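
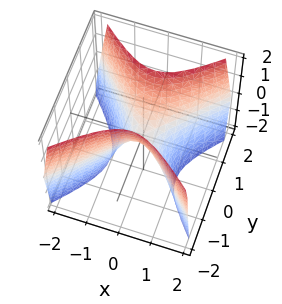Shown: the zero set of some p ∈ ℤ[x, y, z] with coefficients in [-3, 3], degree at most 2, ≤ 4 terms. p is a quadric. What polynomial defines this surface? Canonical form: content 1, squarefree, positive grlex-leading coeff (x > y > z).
2*x^2 - 2*y^2 + z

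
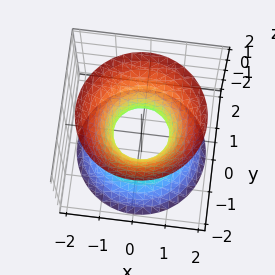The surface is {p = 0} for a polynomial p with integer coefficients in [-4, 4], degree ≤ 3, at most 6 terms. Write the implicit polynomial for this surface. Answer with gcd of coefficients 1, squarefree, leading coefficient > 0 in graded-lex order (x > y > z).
First, deg p = 2. The shape is more complex than any degree-1 surface.
Then, symmetries: every cross-section ⟂ z is a circle, so x, y appear only via x² + y².
Then, checking where it meets the axes: the surface avoids every integer z-axis point in the box; a circular section at z = 0 has radius between 0 and 1.
Finally, matching integer coefficients to the picture gives p.

3*x^2 + 3*y^2 - 2*z^2 - 2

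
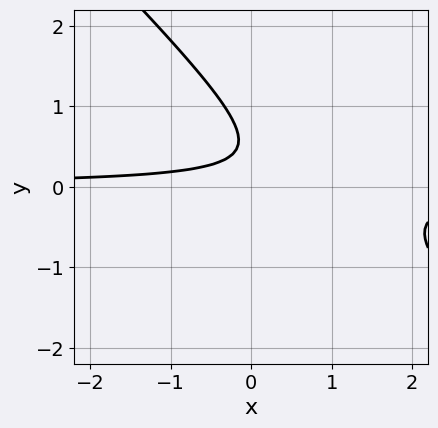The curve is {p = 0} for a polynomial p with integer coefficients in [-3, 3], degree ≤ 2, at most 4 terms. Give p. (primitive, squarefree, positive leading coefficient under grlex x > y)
3*x*y + 3*y^2 - 3*y + 1

(a) The degree is 2 — no degree-1 curve has this shape.
(b) Checking where it meets the axes: it misses every integer gridline on the y-axis; no x-intercept at any integer in the box.
(c) The integer polynomial consistent with all of this is the stated p.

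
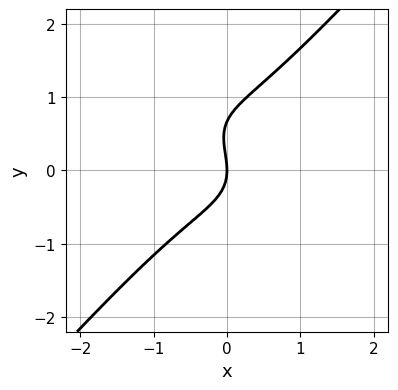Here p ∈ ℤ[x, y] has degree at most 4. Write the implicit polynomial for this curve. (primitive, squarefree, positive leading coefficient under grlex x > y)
2*x^3 + 2*x^2*y - 3*y^3 + 2*y^2 + 3*x

1. Degree: the shape is more complex than any degree-2 curve, so deg p = 3.
2. Checking where it meets the axes: one x-axis crossing is at x = 0; it meets the y-axis at y = 0 (among the integer gridlines).
3. Fitting integer coefficients to these (and the overall shape) gives p.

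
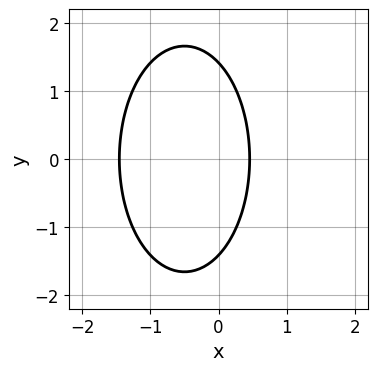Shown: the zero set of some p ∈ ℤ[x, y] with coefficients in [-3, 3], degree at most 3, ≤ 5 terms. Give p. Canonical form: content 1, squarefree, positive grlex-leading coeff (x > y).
3*x^2 + y^2 + 3*x - 2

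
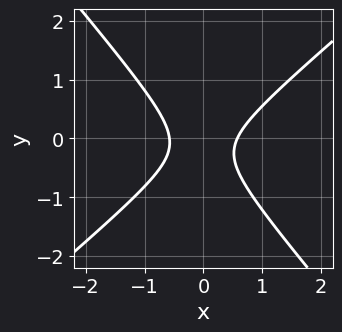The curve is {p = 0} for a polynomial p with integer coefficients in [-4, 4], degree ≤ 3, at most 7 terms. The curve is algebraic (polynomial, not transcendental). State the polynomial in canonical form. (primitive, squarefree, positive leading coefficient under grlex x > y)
1. deg p = 2. No degree-1 curve has this shape.
2. From the axis intercepts and sections: no y-intercept at any integer in the box.
3. Together with the visible shape, these determine p as stated.

3*x^2 - x*y - 3*y^2 - y - 1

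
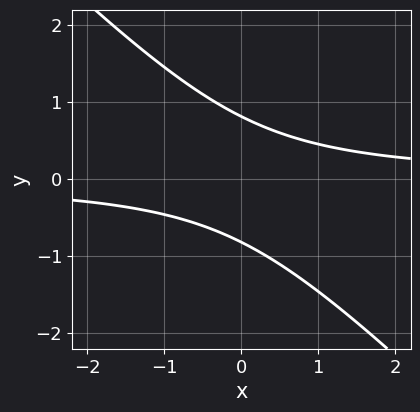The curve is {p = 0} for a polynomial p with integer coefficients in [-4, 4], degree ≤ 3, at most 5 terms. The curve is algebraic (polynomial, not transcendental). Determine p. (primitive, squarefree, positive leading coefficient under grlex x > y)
deg p = 2.
Against the integer gridlines: no x-intercept at any integer in the box.
Solving for integer coefficients yields p as stated.

3*x*y + 3*y^2 - 2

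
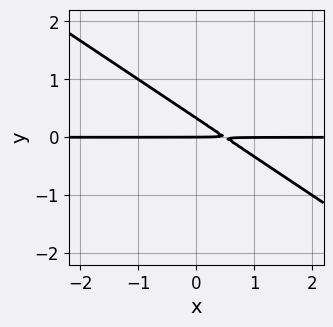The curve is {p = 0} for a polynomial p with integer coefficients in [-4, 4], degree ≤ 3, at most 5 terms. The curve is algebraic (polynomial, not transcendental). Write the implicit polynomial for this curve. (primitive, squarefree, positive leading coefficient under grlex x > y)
2*x*y + 3*y^2 - y

(a) Degree: the shape is more complex than any degree-1 curve, so deg p = 2.
(b) Checking where it meets the axes: every point of the x-axis in the box is on the curve; it meets the y-axis at y = 0 (among the integer gridlines).
(c) Matching integer coefficients to the picture gives p.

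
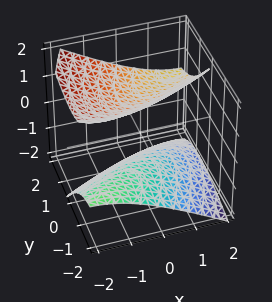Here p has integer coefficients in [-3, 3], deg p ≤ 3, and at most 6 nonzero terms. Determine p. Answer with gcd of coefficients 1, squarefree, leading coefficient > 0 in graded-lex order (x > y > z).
1. There are 2 components. Treating them together as one polynomial.
2. Degree: no degree-1 surface has this shape, so deg p = 2.
3. From the axis intercepts and sections: it misses every integer gridline on the x-axis; the surface avoids every integer y-axis point in the box; the z-axis gridline crossings are at z ∈ {-1, 1}.
4. The integer polynomial consistent with all of this is the stated p.

x^2 - 2*x*y + y^2 - 2*y*z - 2*z^2 + 2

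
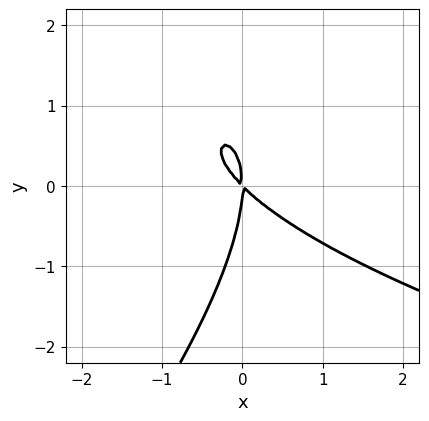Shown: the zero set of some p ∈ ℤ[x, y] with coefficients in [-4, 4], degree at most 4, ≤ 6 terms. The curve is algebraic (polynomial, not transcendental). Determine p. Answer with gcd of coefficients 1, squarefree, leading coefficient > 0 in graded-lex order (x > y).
x*y^2 - y^3 - 3*x^2 - 3*x*y

(a) The degree is 3 — a generic line meets the curve in up to 3 points.
(b) From the visible intercepts: it meets the y-axis at y = 0 (among the integer gridlines); one x-axis crossing is at x = 0.
(c) Solving for integer coefficients yields p as stated.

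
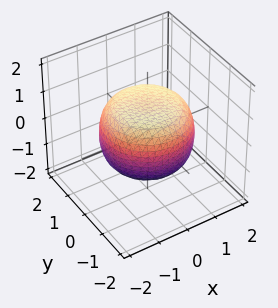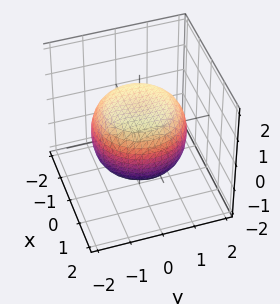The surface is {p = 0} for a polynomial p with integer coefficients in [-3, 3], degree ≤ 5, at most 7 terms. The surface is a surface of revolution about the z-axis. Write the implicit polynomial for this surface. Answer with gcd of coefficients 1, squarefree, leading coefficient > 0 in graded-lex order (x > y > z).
x^4 + 2*x^2*y^2 + y^4 - x^2 - y^2 + 2*z^2 - 2

1. Degree: no degree-3 surface has this shape, so deg p = 4.
2. Symmetries: rotational symmetry about the z-axis ⇒ p depends on x, y only through x² + y².
3. Reading off the gridlines: among the integer gridlines, it crosses the z-axis at z ∈ {-1, 1}; a circular section at z = 1 has radius exactly 1.
4. These observations pin down the coefficients.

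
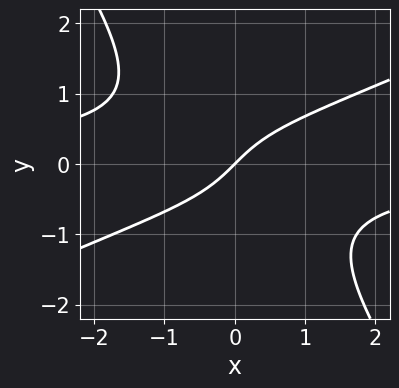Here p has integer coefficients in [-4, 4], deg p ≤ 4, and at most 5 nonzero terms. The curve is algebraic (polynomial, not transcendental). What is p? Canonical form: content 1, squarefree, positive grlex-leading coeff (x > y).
2*x^2*y - 3*x*y^2 - 3*y^3 + 3*x - 3*y

1. The degree is 3 — the shape is more complex than any degree-2 curve.
2. From the axis intercepts and sections: it meets the x-axis at x = 0 (among the integer gridlines); one y-axis crossing is at y = 0.
3. Assembling these constraints gives the stated polynomial.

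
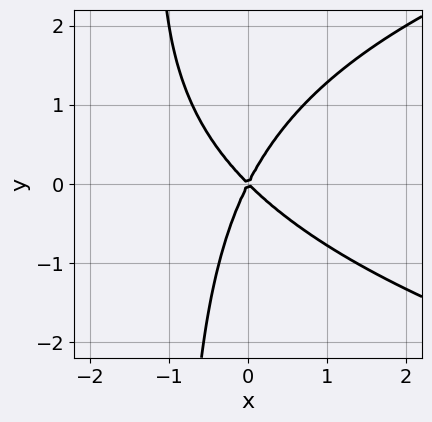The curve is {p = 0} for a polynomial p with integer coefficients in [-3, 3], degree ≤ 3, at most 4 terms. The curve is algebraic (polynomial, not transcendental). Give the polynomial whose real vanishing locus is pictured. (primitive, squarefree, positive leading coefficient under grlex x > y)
x*y^2 - 2*x^2 - x*y + y^2

The degree is 3 — no degree-2 curve has this shape.
From the axis intercepts and sections: one y-axis crossing is at y = 0; it meets the x-axis at x = 0 (among the integer gridlines).
These observations pin down the coefficients.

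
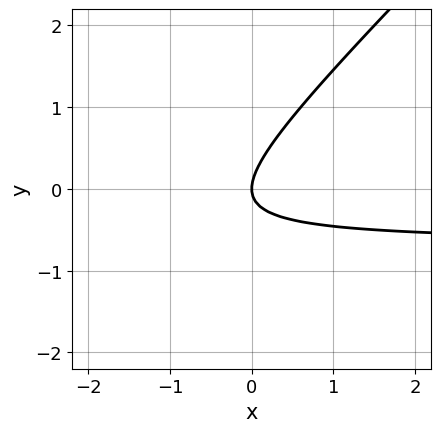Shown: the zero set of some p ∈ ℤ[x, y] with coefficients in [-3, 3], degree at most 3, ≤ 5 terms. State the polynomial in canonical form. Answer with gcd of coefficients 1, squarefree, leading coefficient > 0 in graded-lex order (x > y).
3*x*y - 3*y^2 + 2*x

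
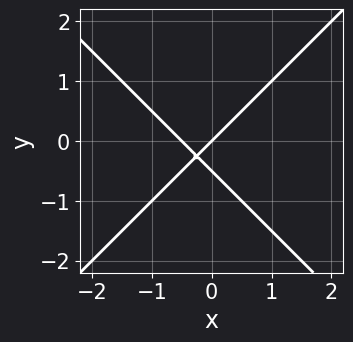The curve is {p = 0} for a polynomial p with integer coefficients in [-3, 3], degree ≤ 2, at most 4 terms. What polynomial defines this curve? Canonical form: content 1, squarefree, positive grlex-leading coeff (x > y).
1. The degree is 2 — the shape is more complex than any degree-1 curve.
2. Checking where it meets the axes: it meets the y-axis at y = 0 (among the integer gridlines); it crosses the x-axis at the gridline x = 0.
3. Matching integer coefficients to the picture gives p.

2*x^2 - 2*y^2 + x - y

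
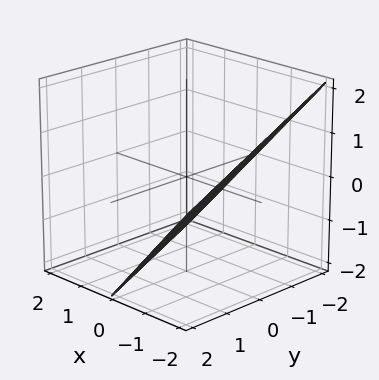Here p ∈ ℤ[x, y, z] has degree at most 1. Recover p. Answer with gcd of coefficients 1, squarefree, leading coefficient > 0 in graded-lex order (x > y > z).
(a) The degree is 1 — the surface is flat (a plane).
(b) Checking where it meets the axes: one z-axis crossing is at z = -1; one y-axis crossing is at y = -2; it meets the x-axis at x = -1 (among the integer gridlines).
(c) Assembling these constraints gives the stated polynomial.

2*x + y + 2*z + 2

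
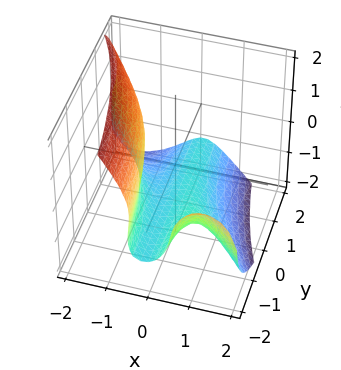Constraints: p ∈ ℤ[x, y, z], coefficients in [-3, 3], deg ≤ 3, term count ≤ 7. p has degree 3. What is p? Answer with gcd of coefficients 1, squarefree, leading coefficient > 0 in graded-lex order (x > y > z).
2*x^3 + 2*x^2*y + z^3 + x*z + 1

First, the degree is 3 — no degree-2 surface has this shape.
Next, against the integer gridlines: no y-intercept at any integer in the box; one z-axis crossing is at z = -1.
Finally, solving for integer coefficients yields p as stated.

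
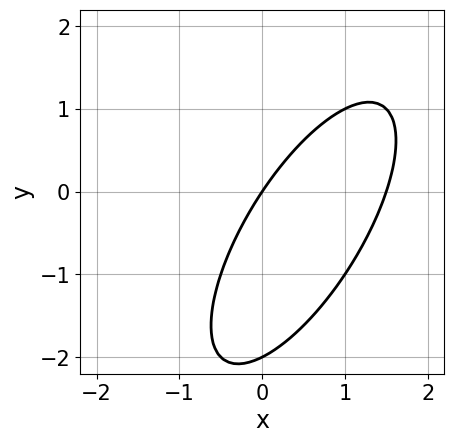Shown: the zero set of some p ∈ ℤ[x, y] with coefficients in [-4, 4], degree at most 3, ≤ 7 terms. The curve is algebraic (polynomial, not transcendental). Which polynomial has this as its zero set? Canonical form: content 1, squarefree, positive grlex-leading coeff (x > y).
(a) deg p = 2.
(b) Reading off the gridlines: one x-axis crossing is at x = 0; among the integer gridlines, it crosses the y-axis at y ∈ {-2, 0}.
(c) Fitting integer coefficients to these (and the overall shape) gives p.

2*x^2 - 2*x*y + y^2 - 3*x + 2*y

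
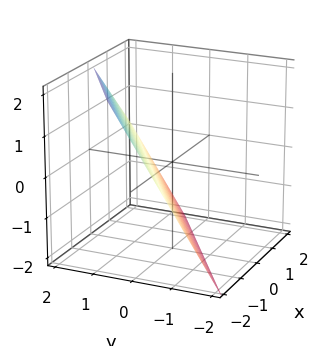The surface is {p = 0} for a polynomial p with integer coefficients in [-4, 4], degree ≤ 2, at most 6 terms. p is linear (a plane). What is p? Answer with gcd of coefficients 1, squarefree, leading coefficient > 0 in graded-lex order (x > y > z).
1. Degree: every cross-section is a straight line — this is a plane, so deg p = 1.
2. Against the integer gridlines: one z-axis crossing is at z = -1; it meets the x-axis at x = -1 (among the integer gridlines).
3. Solving for integer coefficients yields p as stated.

2*x - 3*y + 2*z + 2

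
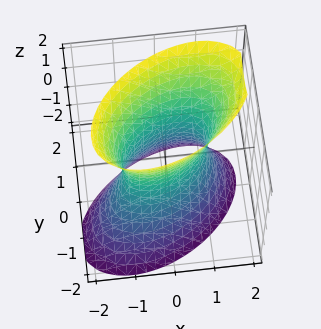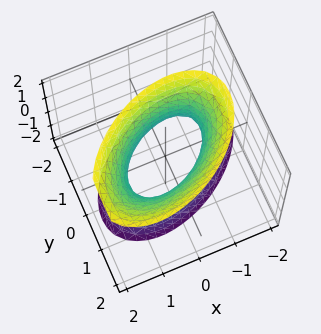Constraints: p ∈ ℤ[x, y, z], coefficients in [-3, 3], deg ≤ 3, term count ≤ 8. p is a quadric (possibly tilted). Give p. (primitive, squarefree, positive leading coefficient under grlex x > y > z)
2*x^2 - 2*x*y + 3*y^2 - y*z - z^2 - 2

The degree is 2 — a generic line meets the surface in up to 2 points.
Against the integer gridlines: the x-axis gridline crossings are at x ∈ {-1, 1}; it misses every integer gridline on the z-axis.
Putting this together gives p.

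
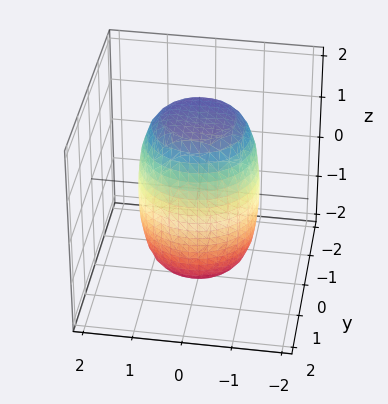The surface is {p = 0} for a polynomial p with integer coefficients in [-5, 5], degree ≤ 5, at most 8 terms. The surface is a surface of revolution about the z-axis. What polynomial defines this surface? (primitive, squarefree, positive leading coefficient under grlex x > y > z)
2*x^4 + 4*x^2*y^2 + 2*y^4 - x^2 - y^2 + z^2 - 3

1. The degree is 4 — no degree-3 surface has this shape.
2. Symmetries: every cross-section ⟂ z is a circle, so x, y appear only via x² + y².
3. Reading off the gridlines: a circular section at z = 1 has radius between 1 and 2.
4. These observations pin down the coefficients.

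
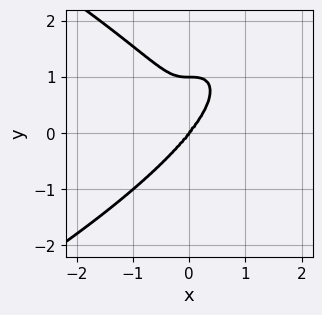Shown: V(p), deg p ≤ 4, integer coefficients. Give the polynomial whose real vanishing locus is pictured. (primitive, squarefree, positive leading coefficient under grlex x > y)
1. Degree: a generic line meets the curve in up to 4 points, so deg p = 4.
2. From the visible intercepts: the y-axis gridline crossings are at y ∈ {0, 1}; one x-axis crossing is at x = 0.
3. Matching integer coefficients to the picture gives p.

y^4 + 2*x^3 - y^3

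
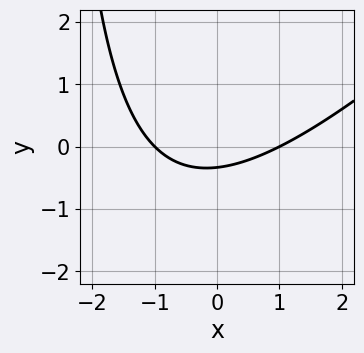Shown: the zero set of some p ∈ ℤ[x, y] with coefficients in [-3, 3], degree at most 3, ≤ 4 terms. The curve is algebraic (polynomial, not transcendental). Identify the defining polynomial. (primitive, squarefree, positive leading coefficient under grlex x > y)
(a) The degree is 2 — no degree-1 curve has this shape.
(b) Observable constraints: among the integer gridlines, it crosses the x-axis at x ∈ {-1, 1}.
(c) Putting this together gives p.

x^2 - x*y - 3*y - 1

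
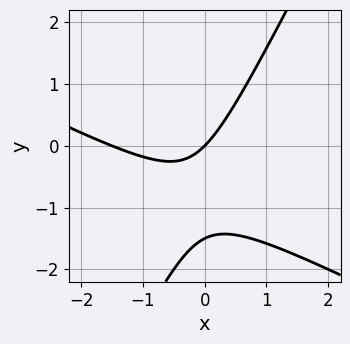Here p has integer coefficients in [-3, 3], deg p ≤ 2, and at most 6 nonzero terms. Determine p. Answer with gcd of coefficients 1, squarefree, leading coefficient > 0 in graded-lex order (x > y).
The degree is 2 — the shape is more complex than any degree-1 curve.
From the axis intercepts and sections: it crosses the x-axis at the gridline x = 0; one y-axis crossing is at y = 0.
The integer polynomial consistent with all of this is the stated p.

2*x^2 + 3*x*y - 2*y^2 + 3*x - 3*y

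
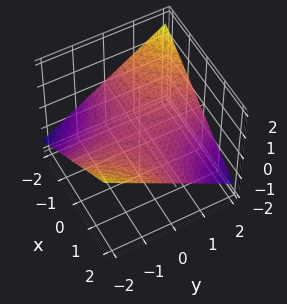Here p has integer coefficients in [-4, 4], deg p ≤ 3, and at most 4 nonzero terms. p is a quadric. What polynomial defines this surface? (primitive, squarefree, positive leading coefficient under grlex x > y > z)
Degree: a hyperbolic paraboloid; a quadric, so deg p = 2.
Against the integer gridlines: it meets the z-axis at z = 0 (among the integer gridlines); the visible y-axis segment lies entirely on the surface; every point of the x-axis in the box is on the surface.
Fitting integer coefficients to these (and the overall shape) gives p.

x*y + 3*z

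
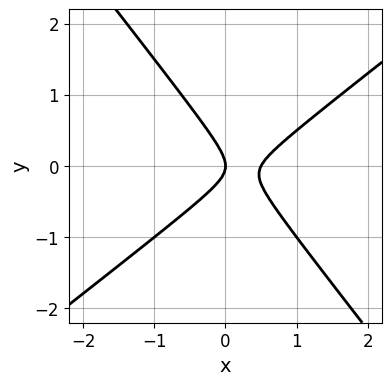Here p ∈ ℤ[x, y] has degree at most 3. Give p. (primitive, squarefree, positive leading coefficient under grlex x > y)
2*x^2 - x*y - 2*y^2 - x

First, deg p = 2.
Next, against the integer gridlines: one y-axis crossing is at y = 0; one x-axis crossing is at x = 0.
Finally, together with the visible shape, these determine p as stated.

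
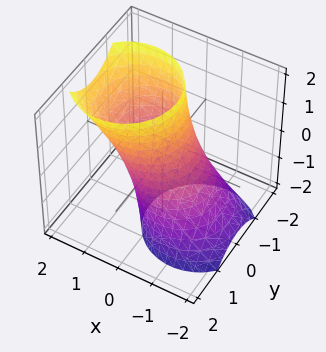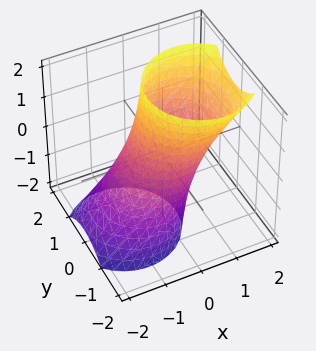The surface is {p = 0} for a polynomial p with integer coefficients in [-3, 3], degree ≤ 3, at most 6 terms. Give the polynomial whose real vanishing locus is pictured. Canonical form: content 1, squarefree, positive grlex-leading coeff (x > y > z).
x^2 - x*z + y^2 - 1

1. The degree is 2 — a generic line meets the surface in up to 2 points.
2. From the visible intercepts: the x-axis gridline crossings are at x ∈ {-1, 1}; among the integer gridlines, it crosses the y-axis at y ∈ {-1, 1}; the surface avoids every integer z-axis point in the box.
3. These observations pin down the coefficients.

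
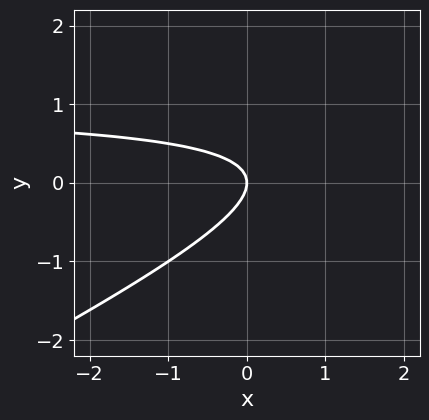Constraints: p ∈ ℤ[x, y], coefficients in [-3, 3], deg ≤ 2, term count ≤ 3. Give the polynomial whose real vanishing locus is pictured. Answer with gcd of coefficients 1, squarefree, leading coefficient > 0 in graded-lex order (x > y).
Degree: a generic line meets the curve in up to 2 points, so deg p = 2.
Observable constraints: one x-axis crossing is at x = 0; one y-axis crossing is at y = 0.
Together with the visible shape, these determine p as stated.

x*y - 2*y^2 - x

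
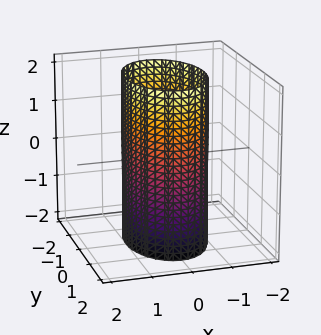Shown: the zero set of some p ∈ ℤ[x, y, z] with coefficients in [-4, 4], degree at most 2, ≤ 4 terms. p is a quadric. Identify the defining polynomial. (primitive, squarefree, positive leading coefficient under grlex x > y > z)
2*x^2 + y^2 - 2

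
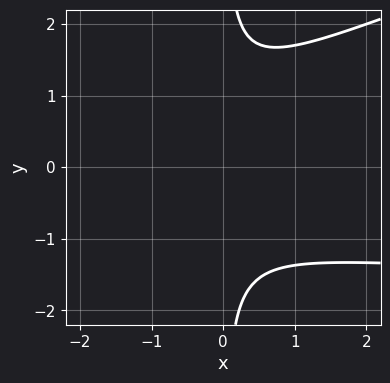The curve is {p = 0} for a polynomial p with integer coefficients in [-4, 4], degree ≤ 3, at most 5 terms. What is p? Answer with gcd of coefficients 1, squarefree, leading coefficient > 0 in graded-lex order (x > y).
1. The degree is 3 — the shape is more complex than any degree-2 curve.
2. Against the integer gridlines: no x-intercept at any integer in the box; no y-intercept at any integer in the box.
3. These observations pin down the coefficients.

x^2*y - 3*x*y^2 + 2*x^2 + 3*x + 2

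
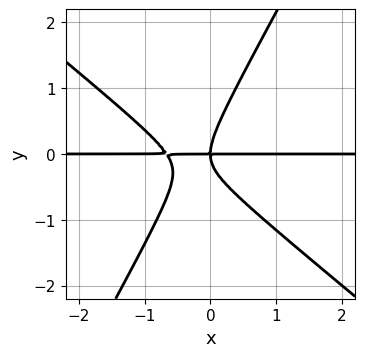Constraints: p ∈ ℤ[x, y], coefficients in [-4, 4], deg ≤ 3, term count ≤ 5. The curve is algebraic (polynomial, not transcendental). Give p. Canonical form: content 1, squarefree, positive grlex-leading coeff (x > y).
Degree: no degree-2 curve has this shape, so deg p = 3.
Checking where it meets the axes: it meets the y-axis at y = 0 (among the integer gridlines); the visible x-axis segment lies entirely on the curve.
These observations pin down the coefficients.

3*x^2*y + 2*x*y^2 - 2*y^3 + 2*x*y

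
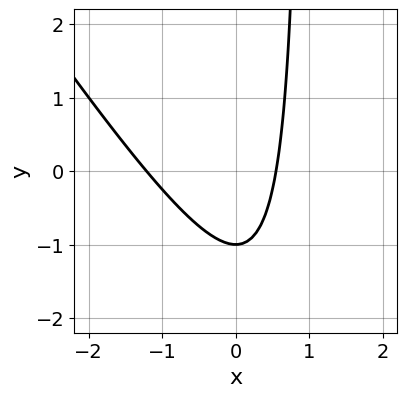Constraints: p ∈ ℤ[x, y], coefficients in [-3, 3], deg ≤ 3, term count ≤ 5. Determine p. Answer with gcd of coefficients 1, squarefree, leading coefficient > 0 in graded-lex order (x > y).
3*x^2 + 2*x*y + 2*x - 2*y - 2

1. Degree: the shape is more complex than any degree-1 curve, so deg p = 2.
2. Against the integer gridlines: one y-axis crossing is at y = -1.
3. The integer polynomial consistent with all of this is the stated p.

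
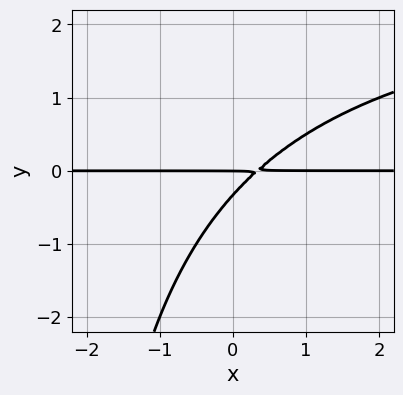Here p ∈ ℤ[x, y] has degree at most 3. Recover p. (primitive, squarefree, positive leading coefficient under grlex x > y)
x*y^2 - 3*x*y + 3*y^2 + y

The degree is 3 — no degree-2 curve has this shape.
From the axis intercepts and sections: the visible x-axis segment lies entirely on the curve; one y-axis crossing is at y = 0.
Putting this together gives p.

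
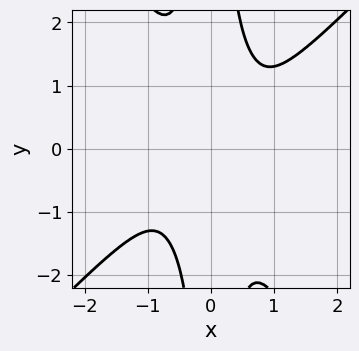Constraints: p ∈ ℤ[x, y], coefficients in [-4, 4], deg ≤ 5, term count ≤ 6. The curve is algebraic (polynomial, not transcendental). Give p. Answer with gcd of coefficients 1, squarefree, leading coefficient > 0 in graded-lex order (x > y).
2*x^4 - x^3*y - x^2*y^2 + 1

(a) Degree: no degree-3 curve has this shape, so deg p = 4.
(b) From the axis intercepts and sections: no x-intercept at any integer in the box; the curve avoids every integer y-axis point in the box.
(c) Solving for integer coefficients yields p as stated.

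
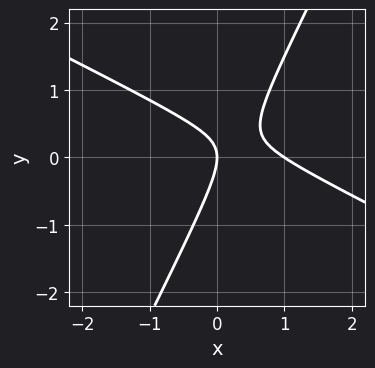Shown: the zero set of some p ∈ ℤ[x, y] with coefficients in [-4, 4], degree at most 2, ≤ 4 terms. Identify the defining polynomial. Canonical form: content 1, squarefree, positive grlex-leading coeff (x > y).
Degree: the shape is more complex than any degree-1 curve, so deg p = 2.
From the axis intercepts and sections: the x-axis gridline crossings are at x ∈ {0, 1}; it crosses the y-axis at the gridline y = 0.
Fitting integer coefficients to these (and the overall shape) gives p.

2*x^2 + 3*x*y - 2*y^2 - 2*x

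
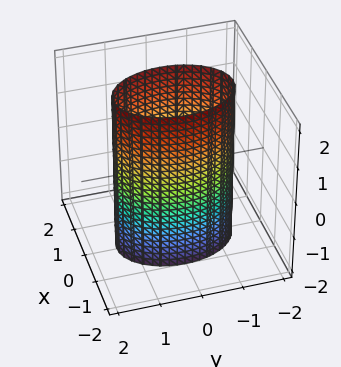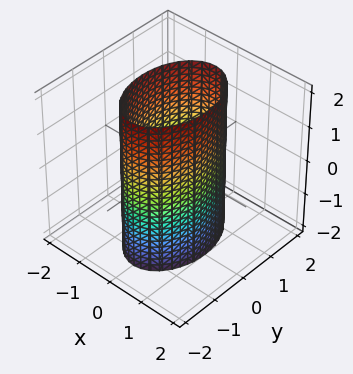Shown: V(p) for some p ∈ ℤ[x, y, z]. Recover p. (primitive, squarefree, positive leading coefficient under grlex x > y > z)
First, the degree is 2 — a cylinder; a quadric.
Then, symmetries: the x ↦ −x reflection is a symmetry, so x appears only in even powers; mirror symmetry y ↦ −y ⇒ only even powers of y; mirror symmetry z ↦ −z ⇒ only even powers of z.
Then, from the visible intercepts: the x-axis gridline crossings are at x ∈ {-1, 1}; the surface avoids every integer z-axis point in the box.
Finally, together with the visible shape, these determine p as stated.

2*x^2 + y^2 - 2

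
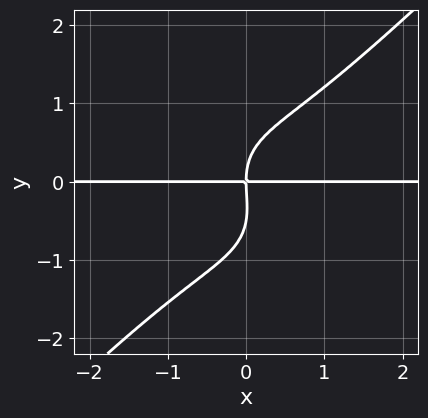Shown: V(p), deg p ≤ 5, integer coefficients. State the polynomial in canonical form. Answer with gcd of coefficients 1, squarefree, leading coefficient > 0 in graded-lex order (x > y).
2*x^3*y - 2*y^4 - y^3 + 3*x*y

(a) deg p = 4. The shape is more complex than any degree-3 curve.
(b) Against the integer gridlines: every point of the x-axis in the box is on the curve; it meets the y-axis at y = 0 (among the integer gridlines).
(c) Putting this together gives p.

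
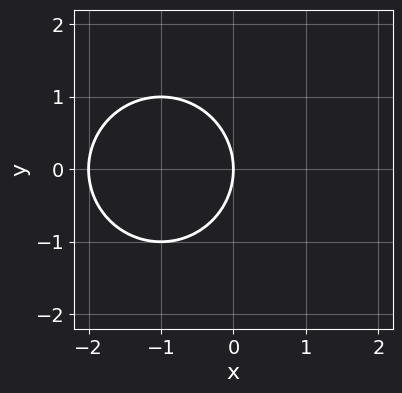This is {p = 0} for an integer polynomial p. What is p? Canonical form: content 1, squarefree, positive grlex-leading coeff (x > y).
x^2 + y^2 + 2*x

Degree: no degree-1 curve has this shape, so deg p = 2.
Symmetries: mirror symmetry y ↦ −y ⇒ only even powers of y.
Checking where it meets the axes: the x-axis gridline crossings are at x ∈ {-2, 0}; one y-axis crossing is at y = 0.
Matching integer coefficients to the picture gives p.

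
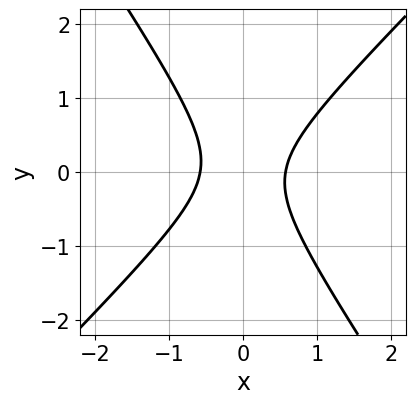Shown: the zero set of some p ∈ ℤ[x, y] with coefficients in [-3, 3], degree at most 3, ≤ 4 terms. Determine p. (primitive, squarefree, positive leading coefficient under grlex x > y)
(a) Degree: no degree-1 curve has this shape, so deg p = 2.
(b) Against the integer gridlines: the curve avoids every integer y-axis point in the box.
(c) The integer polynomial consistent with all of this is the stated p.

3*x^2 - x*y - 2*y^2 - 1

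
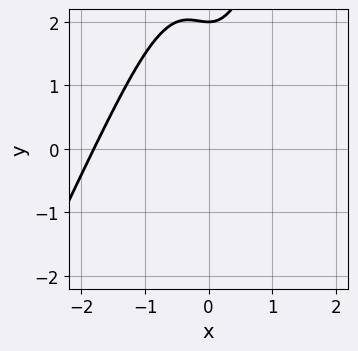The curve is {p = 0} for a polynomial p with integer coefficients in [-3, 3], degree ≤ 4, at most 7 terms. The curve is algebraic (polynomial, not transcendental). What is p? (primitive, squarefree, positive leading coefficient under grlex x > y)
2*x^3 - x^2*y + 3*x^2 - y + 2

First, deg p = 3. No degree-2 curve has this shape.
Then, checking where it meets the axes: it meets the y-axis at y = 2 (among the integer gridlines).
Finally, together with the visible shape, these determine p as stated.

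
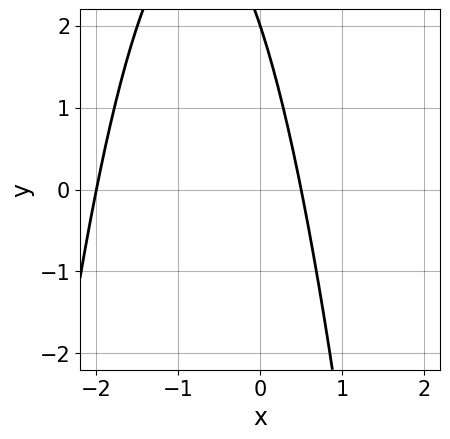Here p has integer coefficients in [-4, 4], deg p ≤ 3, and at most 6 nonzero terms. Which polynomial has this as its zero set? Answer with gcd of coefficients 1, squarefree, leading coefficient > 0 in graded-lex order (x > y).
2*x^2 + 3*x + y - 2

First, the degree is 2 — no degree-1 curve has this shape.
Then, observable constraints: it crosses the x-axis at the gridline x = -2; it crosses the y-axis at the gridline y = 2.
Finally, fitting integer coefficients to these (and the overall shape) gives p.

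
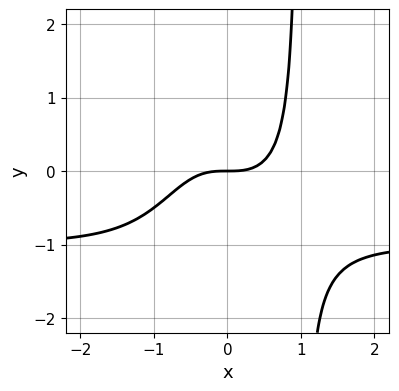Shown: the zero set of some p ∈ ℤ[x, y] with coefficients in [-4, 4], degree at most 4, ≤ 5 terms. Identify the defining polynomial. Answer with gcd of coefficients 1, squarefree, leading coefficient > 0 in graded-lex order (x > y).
1. Degree: the shape is more complex than any degree-3 curve, so deg p = 4.
2. Observable constraints: one y-axis crossing is at y = 0; it meets the x-axis at x = 0 (among the integer gridlines).
3. Assembling these constraints gives the stated polynomial.

x^3*y + x^3 - y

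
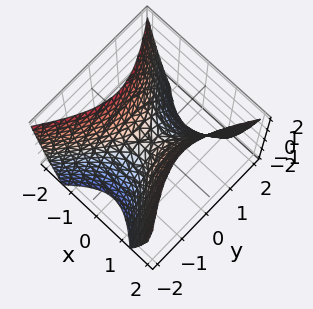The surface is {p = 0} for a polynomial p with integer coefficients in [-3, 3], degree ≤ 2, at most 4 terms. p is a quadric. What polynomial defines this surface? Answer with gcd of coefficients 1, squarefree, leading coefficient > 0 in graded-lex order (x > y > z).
First, the degree is 2 — a saddle surface; a quadric.
Next, symmetries: mirror symmetry y ↦ −y ⇒ only even powers of y; it's symmetric under x → −x, forcing even powers of x.
Then, against the integer gridlines: it crosses the z-axis at the gridline z = 0; it crosses the y-axis at the gridline y = 0; it crosses the x-axis at the gridline x = 0.
Finally, the integer polynomial consistent with all of this is the stated p.

3*x^2 - 2*y^2 - 2*z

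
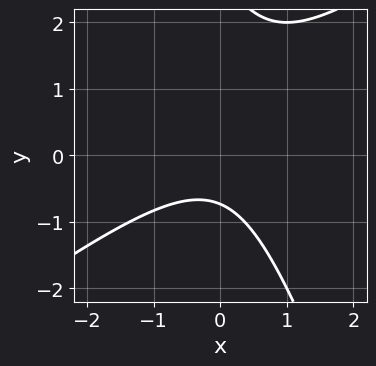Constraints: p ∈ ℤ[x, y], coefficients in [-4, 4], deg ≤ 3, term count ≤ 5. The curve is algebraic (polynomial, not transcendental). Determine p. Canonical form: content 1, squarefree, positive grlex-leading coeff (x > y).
(a) deg p = 2. The shape is more complex than any degree-1 curve.
(b) Checking where it meets the axes: the curve avoids every integer x-axis point in the box.
(c) Fitting integer coefficients to these (and the overall shape) gives p.

2*x^2 - 2*x*y - y^2 + 2*y + 2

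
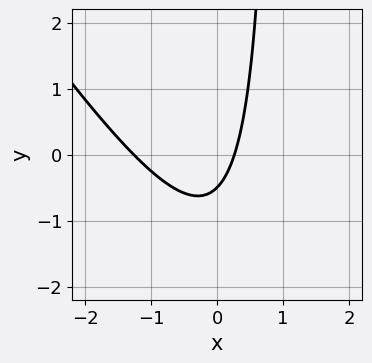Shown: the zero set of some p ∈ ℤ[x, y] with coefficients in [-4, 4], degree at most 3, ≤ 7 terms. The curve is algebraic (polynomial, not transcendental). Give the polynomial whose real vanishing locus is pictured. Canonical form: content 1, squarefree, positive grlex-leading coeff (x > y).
3*x^2 + 2*x*y + 3*x - 2*y - 1

The degree is 2 — no degree-1 curve has this shape.
The integer polynomial consistent with all of this is the stated p.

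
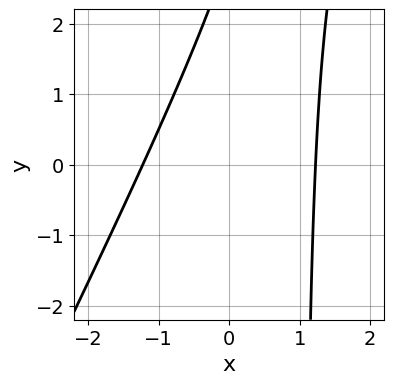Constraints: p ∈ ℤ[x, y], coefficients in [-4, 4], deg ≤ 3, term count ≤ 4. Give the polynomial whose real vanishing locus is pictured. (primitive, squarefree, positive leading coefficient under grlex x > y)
2*x^2 - x*y + y - 3

1. deg p = 2. A generic line meets the curve in up to 2 points.
2. Reading off the gridlines: the curve avoids every integer y-axis point in the box.
3. The integer polynomial consistent with all of this is the stated p.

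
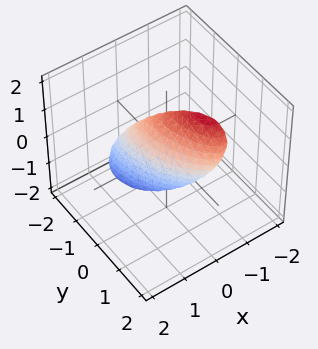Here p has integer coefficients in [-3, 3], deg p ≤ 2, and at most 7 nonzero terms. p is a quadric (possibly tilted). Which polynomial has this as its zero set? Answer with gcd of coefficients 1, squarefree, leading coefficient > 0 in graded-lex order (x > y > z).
(a) deg p = 2. The shape is more complex than any degree-1 surface.
(b) From the visible intercepts: the z-axis gridline crossings are at z ∈ {-1, 1}; the y-axis gridline crossings are at y ∈ {-1, 1}.
(c) Matching integer coefficients to the picture gives p.

3*x^2 + 2*x*y + 2*x*z + y^2 + z^2 - 1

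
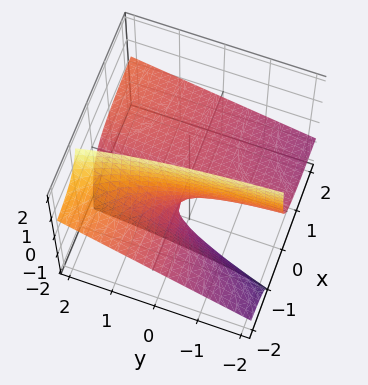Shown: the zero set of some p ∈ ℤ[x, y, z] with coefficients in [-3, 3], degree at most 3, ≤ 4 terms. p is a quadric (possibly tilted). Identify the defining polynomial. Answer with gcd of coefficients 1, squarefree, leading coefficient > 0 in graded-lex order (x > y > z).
(a) deg p = 2.
(b) From the axis intercepts and sections: one z-axis crossing is at z = 0; the visible y-axis segment lies entirely on the surface; every point of the x-axis in the box is on the surface.
(c) Solving for integer coefficients yields p as stated.

x*y - 3*x*z - 2*z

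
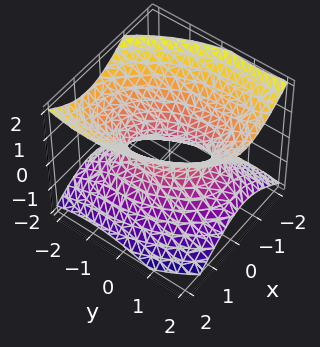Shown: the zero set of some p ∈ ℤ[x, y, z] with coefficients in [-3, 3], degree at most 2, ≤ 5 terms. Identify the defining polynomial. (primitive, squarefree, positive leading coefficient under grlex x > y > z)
2*x^2 + x*y + y^2 - 2*z^2 - 1

1. Degree: a generic line meets the surface in up to 2 points, so deg p = 2.
2. From the visible intercepts: the y-axis gridline crossings are at y ∈ {-1, 1}; it misses every integer gridline on the z-axis.
3. Together with the visible shape, these determine p as stated.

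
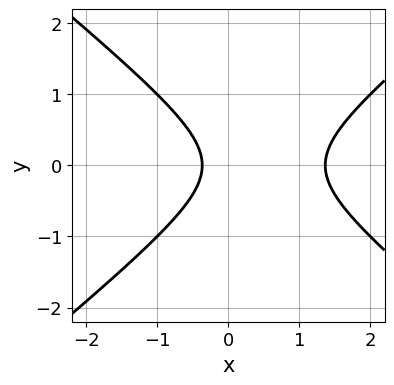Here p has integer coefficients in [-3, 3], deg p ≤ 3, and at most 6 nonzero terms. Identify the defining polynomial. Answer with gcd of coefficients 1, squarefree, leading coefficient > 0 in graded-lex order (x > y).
2*x^2 - 3*y^2 - 2*x - 1

Degree: no degree-1 curve has this shape, so deg p = 2.
Symmetries: it's symmetric under y → −y, forcing even powers of y.
Observable constraints: it misses every integer gridline on the y-axis.
These observations pin down the coefficients.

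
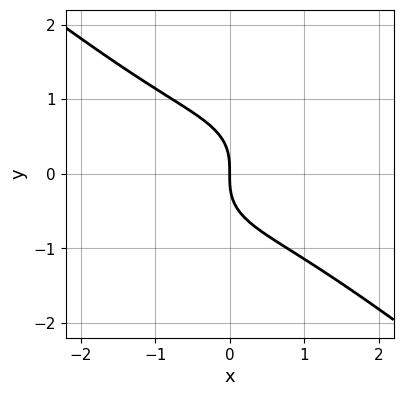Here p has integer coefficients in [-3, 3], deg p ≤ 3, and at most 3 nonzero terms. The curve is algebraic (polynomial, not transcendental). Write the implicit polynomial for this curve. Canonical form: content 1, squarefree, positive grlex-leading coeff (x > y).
x^3 + 2*y^3 + 2*x

First, degree: a generic line meets the curve in up to 3 points, so deg p = 3.
Next, reading off the gridlines: it crosses the x-axis at the gridline x = 0; it meets the y-axis at y = 0 (among the integer gridlines).
Finally, putting this together gives p.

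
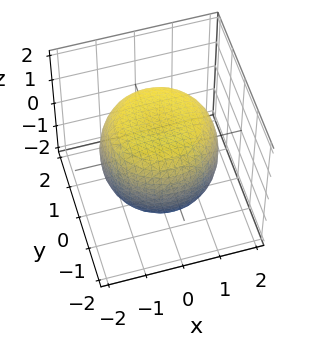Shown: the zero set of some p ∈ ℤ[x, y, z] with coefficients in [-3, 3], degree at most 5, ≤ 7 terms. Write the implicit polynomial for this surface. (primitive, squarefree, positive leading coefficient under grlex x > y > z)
deg p = 4. No degree-3 surface has this shape.
Symmetries: rotational symmetry about the z-axis ⇒ p depends on x, y only through x² + y².
Against the integer gridlines: a circular section at z = -1 has radius between 1 and 2.
These observations pin down the coefficients.

x^4 + 2*x^2*y^2 + y^4 - x^2 - y^2 + 2*z^2 - 3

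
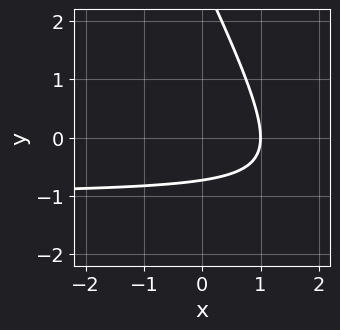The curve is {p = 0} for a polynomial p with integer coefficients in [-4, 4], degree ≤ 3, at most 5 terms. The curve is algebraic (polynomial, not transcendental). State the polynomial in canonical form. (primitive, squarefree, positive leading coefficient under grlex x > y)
(a) The degree is 2 — the shape is more complex than any degree-1 curve.
(b) Against the integer gridlines: it meets the x-axis at x = 1 (among the integer gridlines).
(c) The integer polynomial consistent with all of this is the stated p.

2*x*y + y^2 + 2*x - 2*y - 2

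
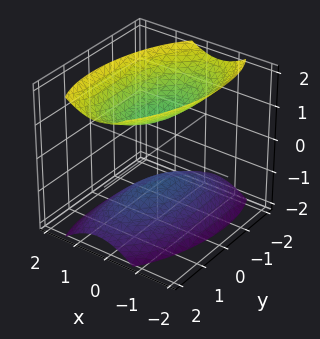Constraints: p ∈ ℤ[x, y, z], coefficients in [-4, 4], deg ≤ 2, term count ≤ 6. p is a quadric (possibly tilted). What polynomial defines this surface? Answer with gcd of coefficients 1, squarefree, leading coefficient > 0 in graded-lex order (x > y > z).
3*x^2 - x*y + y^2 - 2*z^2 + 2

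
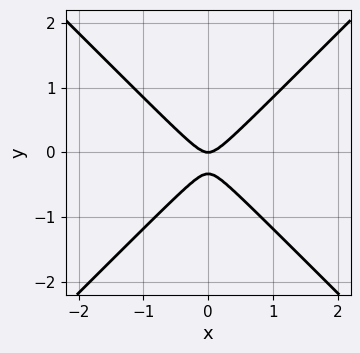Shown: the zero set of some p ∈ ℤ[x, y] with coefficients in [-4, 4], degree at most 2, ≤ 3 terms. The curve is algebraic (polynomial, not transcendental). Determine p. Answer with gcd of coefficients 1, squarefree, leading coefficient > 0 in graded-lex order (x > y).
3*x^2 - 3*y^2 - y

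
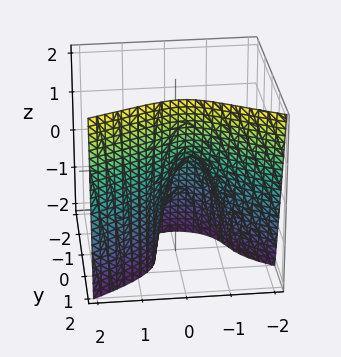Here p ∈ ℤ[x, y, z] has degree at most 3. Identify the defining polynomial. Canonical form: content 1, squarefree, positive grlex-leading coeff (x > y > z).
1. deg p = 3.
2. Observable constraints: one x-axis crossing is at x = 0; one y-axis crossing is at y = 0; one z-axis crossing is at z = 0.
3. Together with the visible shape, these determine p as stated.

x*y*z + 3*y^3 - 3*x^2 - 2*x - z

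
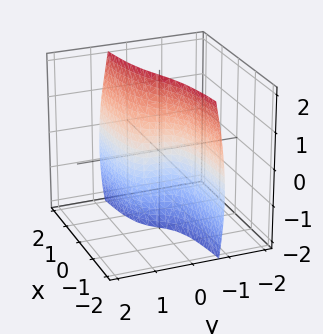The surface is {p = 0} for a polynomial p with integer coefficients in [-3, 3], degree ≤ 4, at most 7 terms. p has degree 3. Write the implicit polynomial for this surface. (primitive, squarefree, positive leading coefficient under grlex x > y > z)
3*x*y^2 + 3*y^3 + y*z^2 + y*z - 3*x

First, the degree is 3 — a generic line meets the surface in up to 3 points.
Next, checking where it meets the axes: every point of the z-axis in the box is on the surface; one x-axis crossing is at x = 0; one y-axis crossing is at y = 0.
Finally, solving for integer coefficients yields p as stated.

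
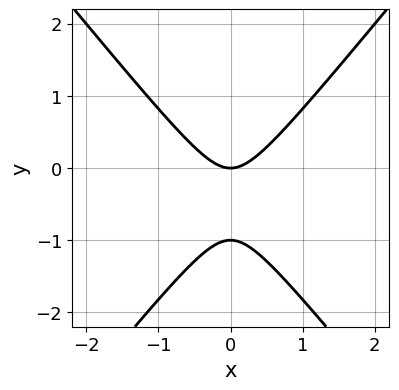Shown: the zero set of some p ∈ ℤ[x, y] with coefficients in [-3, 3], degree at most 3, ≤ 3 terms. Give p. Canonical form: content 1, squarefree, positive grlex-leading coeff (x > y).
3*x^2 - 2*y^2 - 2*y

1. deg p = 2.
2. Symmetries: it's symmetric under x → −x, forcing even powers of x.
3. From the axis intercepts and sections: it crosses the x-axis at the gridline x = 0; among the integer gridlines, it crosses the y-axis at y ∈ {-1, 0}.
4. The integer polynomial consistent with all of this is the stated p.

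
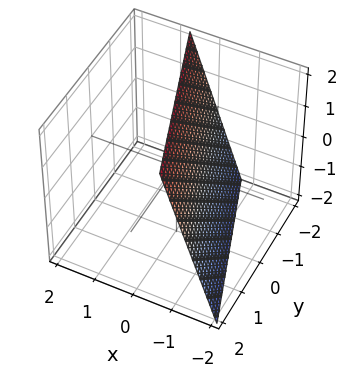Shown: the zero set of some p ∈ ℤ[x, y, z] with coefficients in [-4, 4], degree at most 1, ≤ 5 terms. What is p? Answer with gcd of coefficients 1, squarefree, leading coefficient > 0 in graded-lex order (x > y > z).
3*x + y - z + 2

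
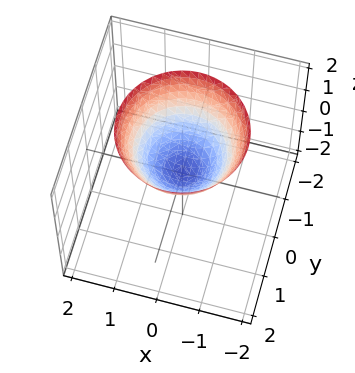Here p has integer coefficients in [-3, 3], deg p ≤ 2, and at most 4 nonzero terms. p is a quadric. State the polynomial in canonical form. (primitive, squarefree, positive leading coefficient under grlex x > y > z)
x^2 + y^2 - z

(a) The degree is 2 — a paraboloid; a quadric.
(b) Symmetries: rotational symmetry about the z-axis ⇒ p depends on x, y only through x² + y².
(c) Against the integer gridlines: it meets the x-axis at x = 0 (among the integer gridlines); it meets the z-axis at z = 0 (among the integer gridlines); one y-axis crossing is at y = 0.
(d) The integer polynomial consistent with all of this is the stated p.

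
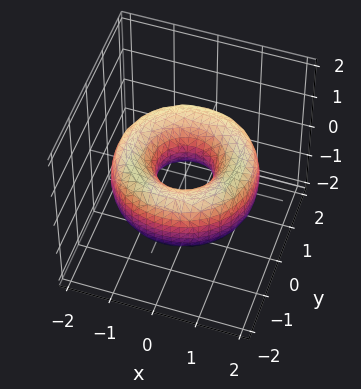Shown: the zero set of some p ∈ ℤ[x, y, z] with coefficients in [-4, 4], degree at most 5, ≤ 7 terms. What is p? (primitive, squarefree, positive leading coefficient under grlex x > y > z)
x^4 + 2*x^2*y^2 + y^4 - 3*x^2 - 3*y^2 + 2*z^2 + 1

First, degree: no degree-3 surface has this shape, so deg p = 4.
Then, symmetries: every cross-section ⟂ z is a circle, so x, y appear only via x² + y².
Then, checking where it meets the axes: the surface avoids every integer z-axis point in the box; a circular section at z = 0 has radius between 0 and 1.
Finally, fitting integer coefficients to these (and the overall shape) gives p.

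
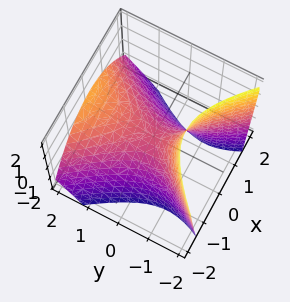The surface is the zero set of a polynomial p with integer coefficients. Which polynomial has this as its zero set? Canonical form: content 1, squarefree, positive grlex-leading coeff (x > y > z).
(a) deg p = 2. A generic line meets the surface in up to 2 points.
(b) Checking where it meets the axes: one y-axis crossing is at y = 0; it crosses the x-axis at the gridline x = 0; one z-axis crossing is at z = 0.
(c) Assembling these constraints gives the stated polynomial.

3*x^2 - 2*y^2 + 2*y*z + 3*z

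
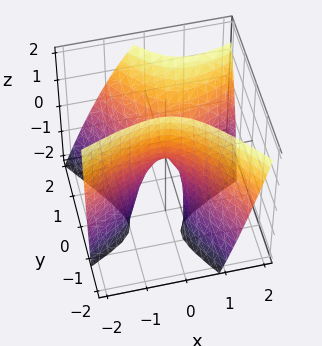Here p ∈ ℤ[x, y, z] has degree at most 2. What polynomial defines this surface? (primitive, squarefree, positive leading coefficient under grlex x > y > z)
1. deg p = 2. No degree-1 surface has this shape.
2. Against the integer gridlines: one x-axis crossing is at x = 0; one y-axis crossing is at y = 0.
3. Together with the visible shape, these determine p as stated.

2*x^2 - 3*x*y - 3*y^2 + 2*y*z + z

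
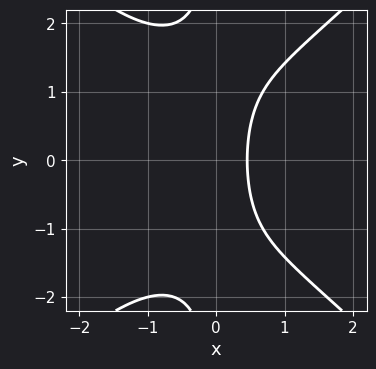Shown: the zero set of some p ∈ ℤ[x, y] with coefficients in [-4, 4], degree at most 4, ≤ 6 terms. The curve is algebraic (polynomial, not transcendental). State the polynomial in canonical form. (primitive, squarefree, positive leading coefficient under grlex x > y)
(a) deg p = 3.
(b) Symmetries: it's symmetric under y → −y, forcing even powers of y.
(c) Checking where it meets the axes: no y-intercept at any integer in the box.
(d) Assembling these constraints gives the stated polynomial.

x^3 - x*y^2 + 2*x - 1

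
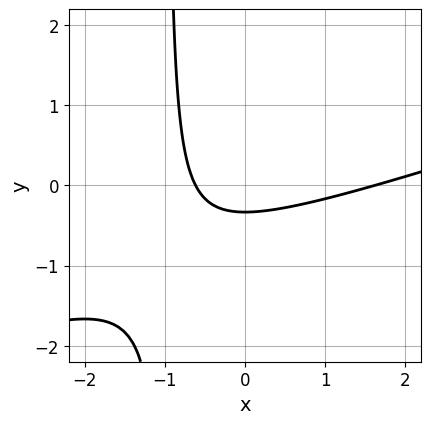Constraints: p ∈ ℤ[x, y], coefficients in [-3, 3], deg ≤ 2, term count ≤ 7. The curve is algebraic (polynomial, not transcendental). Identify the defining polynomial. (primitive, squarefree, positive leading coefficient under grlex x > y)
First, the degree is 2 — the shape is more complex than any degree-1 curve.
Finally, the integer polynomial consistent with all of this is the stated p.

x^2 - 3*x*y - x - 3*y - 1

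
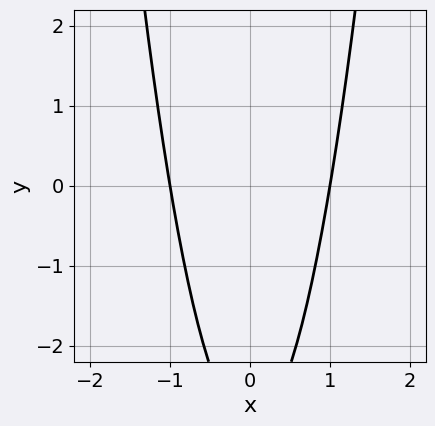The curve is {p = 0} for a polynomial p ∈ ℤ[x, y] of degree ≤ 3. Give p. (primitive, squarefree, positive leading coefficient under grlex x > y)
3*x^2 - y - 3

Degree: the shape is more complex than any degree-1 curve, so deg p = 2.
Symmetries: it's symmetric under x → −x, forcing even powers of x.
Against the integer gridlines: it misses every integer gridline on the y-axis; among the integer gridlines, it crosses the x-axis at x ∈ {-1, 1}.
These observations pin down the coefficients.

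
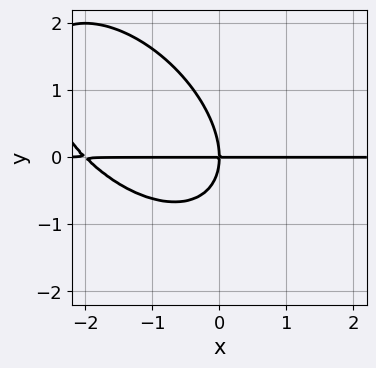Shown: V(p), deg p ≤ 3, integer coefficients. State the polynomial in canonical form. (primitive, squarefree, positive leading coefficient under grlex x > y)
(a) Degree: no degree-2 curve has this shape, so deg p = 3.
(b) From the axis intercepts and sections: every point of the x-axis in the box is on the curve; it meets the y-axis at y = 0 (among the integer gridlines).
(c) Solving for integer coefficients yields p as stated.

x^2*y + x*y^2 + y^3 + 2*x*y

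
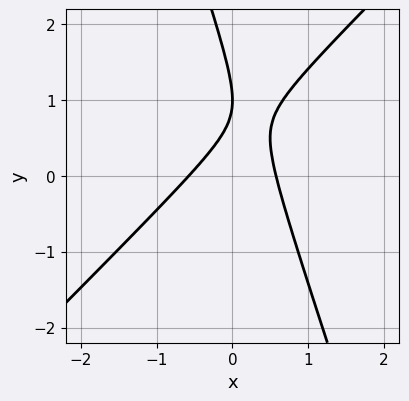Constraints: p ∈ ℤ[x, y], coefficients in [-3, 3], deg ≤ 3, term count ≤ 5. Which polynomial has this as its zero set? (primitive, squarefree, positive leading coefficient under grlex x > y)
3*x^2 - 2*x*y - y^2 + 2*y - 1

deg p = 2. No degree-1 curve has this shape.
From the visible intercepts: it meets the y-axis at y = 1 (among the integer gridlines).
Solving for integer coefficients yields p as stated.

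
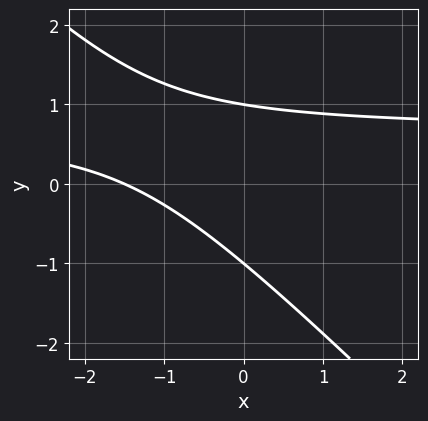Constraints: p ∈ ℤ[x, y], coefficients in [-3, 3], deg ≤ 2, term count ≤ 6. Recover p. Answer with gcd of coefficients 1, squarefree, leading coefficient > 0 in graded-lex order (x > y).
(a) The degree is 2 — no degree-1 curve has this shape.
(b) Observable constraints: among the integer gridlines, it crosses the y-axis at y ∈ {-1, 1}.
(c) Together with the visible shape, these determine p as stated.

3*x*y + 3*y^2 - 2*x - 3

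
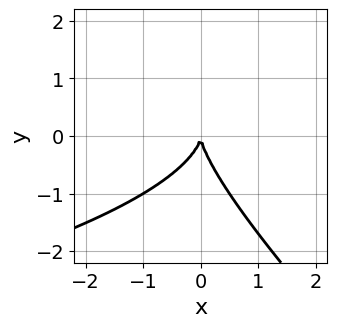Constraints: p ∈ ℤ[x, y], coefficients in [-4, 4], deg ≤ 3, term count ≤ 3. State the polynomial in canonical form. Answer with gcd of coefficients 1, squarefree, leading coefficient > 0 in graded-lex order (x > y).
x*y^2 + y^3 + 2*x^2

(a) deg p = 3.
(b) From the axis intercepts and sections: one y-axis crossing is at y = 0; one x-axis crossing is at x = 0.
(c) Matching integer coefficients to the picture gives p.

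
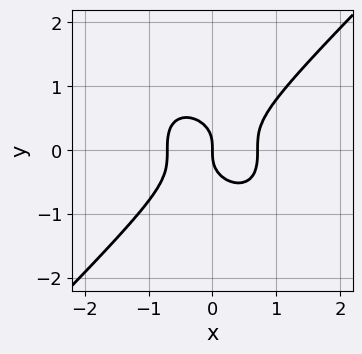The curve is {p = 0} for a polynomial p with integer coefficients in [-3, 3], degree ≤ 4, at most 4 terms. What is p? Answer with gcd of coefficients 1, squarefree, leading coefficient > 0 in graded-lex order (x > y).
(a) The degree is 3 — the shape is more complex than any degree-2 curve.
(b) Reading off the gridlines: it crosses the y-axis at the gridline y = 0; one x-axis crossing is at x = 0.
(c) Putting this together gives p.

2*x^3 - 2*y^3 - x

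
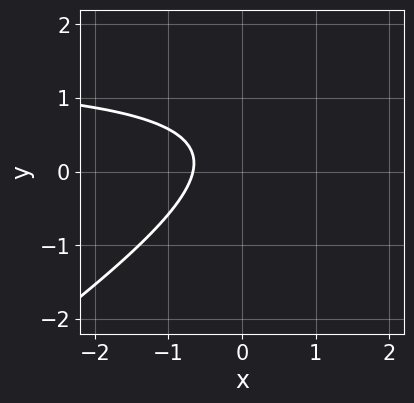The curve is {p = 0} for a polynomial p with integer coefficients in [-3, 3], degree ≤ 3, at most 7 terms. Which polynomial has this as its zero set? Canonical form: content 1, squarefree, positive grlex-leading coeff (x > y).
deg p = 2.
Reading off the gridlines: no y-intercept at any integer in the box.
These observations pin down the coefficients.

2*x*y - 3*y^2 - 3*x + 2*y - 2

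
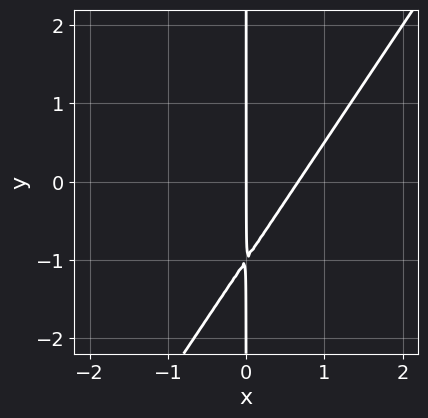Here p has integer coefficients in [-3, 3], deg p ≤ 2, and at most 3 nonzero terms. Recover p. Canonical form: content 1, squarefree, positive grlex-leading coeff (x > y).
3*x^2 - 2*x*y - 2*x

(a) deg p = 2. The shape is more complex than any degree-1 curve.
(b) Observable constraints: it meets the x-axis at x = 0 (among the integer gridlines); the visible y-axis segment lies entirely on the curve.
(c) Assembling these constraints gives the stated polynomial.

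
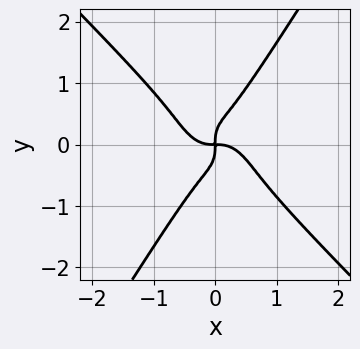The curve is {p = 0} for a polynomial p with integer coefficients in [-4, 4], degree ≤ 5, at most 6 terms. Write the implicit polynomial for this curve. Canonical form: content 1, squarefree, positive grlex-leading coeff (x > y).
3*x^4 + 3*x^3*y + 2*x^2*y^2 - 2*y^4 + x*y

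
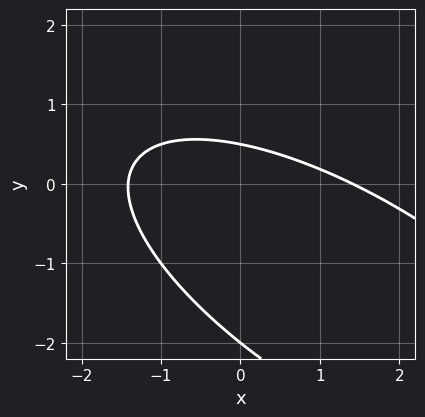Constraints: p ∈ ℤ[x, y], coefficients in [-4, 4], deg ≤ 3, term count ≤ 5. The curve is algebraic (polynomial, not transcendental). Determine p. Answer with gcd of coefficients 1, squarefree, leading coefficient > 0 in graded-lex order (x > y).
x^2 + 2*x*y + 2*y^2 + 3*y - 2

(a) The degree is 2 — no degree-1 curve has this shape.
(b) From the axis intercepts and sections: one y-axis crossing is at y = -2.
(c) Together with the visible shape, these determine p as stated.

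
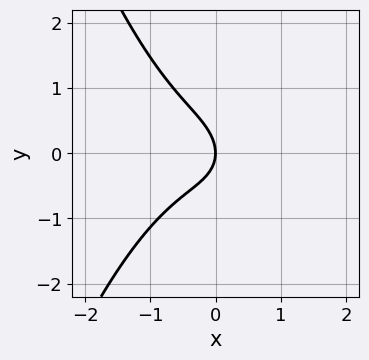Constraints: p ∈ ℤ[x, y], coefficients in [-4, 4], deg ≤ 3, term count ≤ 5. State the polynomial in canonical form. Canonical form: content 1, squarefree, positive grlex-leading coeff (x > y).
3*x^3 + x^2 + x*y + 3*y^2 + 3*x

1. Degree: no degree-2 curve has this shape, so deg p = 3.
2. Against the integer gridlines: it crosses the x-axis at the gridline x = 0; it crosses the y-axis at the gridline y = 0.
3. Matching integer coefficients to the picture gives p.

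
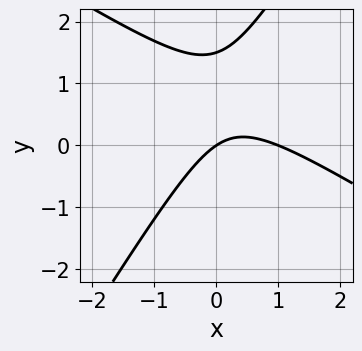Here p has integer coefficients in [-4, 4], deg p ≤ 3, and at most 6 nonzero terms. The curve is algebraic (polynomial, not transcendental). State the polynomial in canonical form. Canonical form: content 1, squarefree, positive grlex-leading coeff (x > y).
2*x^2 + 2*x*y - 2*y^2 - 2*x + 3*y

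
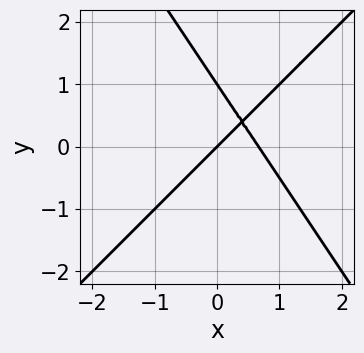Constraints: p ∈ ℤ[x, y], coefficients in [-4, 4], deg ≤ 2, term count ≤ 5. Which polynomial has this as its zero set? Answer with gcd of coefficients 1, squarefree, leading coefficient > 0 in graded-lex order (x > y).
3*x^2 - x*y - 2*y^2 - 2*x + 2*y

1. deg p = 2. A generic line meets the curve in up to 2 points.
2. From the axis intercepts and sections: the y-axis gridline crossings are at y ∈ {0, 1}; it crosses the x-axis at the gridline x = 0.
3. Solving for integer coefficients yields p as stated.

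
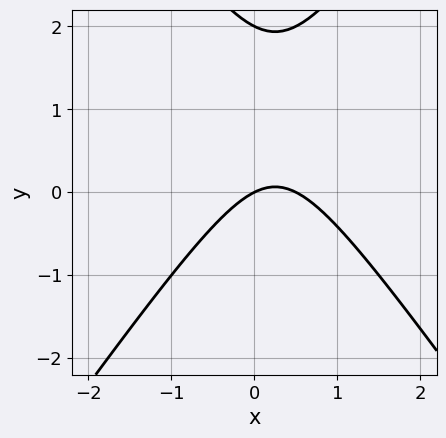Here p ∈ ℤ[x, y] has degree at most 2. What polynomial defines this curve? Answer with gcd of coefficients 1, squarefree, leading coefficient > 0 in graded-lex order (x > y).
1. Degree: the shape is more complex than any degree-1 curve, so deg p = 2.
2. From the visible intercepts: one x-axis crossing is at x = 0; among the integer gridlines, it crosses the y-axis at y ∈ {0, 2}.
3. Assembling these constraints gives the stated polynomial.

2*x^2 - y^2 - x + 2*y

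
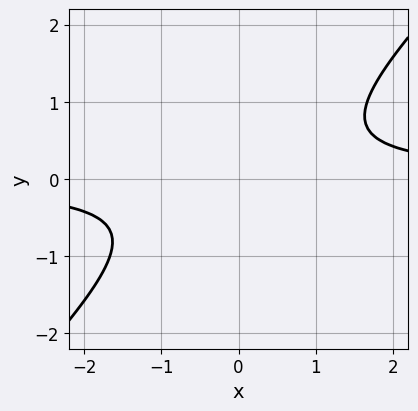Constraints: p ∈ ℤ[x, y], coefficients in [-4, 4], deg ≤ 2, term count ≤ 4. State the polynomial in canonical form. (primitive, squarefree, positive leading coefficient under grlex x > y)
(a) The degree is 2 — a generic line meets the curve in up to 2 points.
(b) Reading off the gridlines: no x-intercept at any integer in the box; no y-intercept at any integer in the box.
(c) Solving for integer coefficients yields p as stated.

3*x*y - 3*y^2 - 2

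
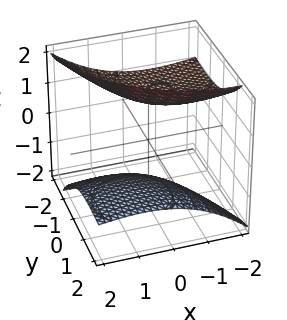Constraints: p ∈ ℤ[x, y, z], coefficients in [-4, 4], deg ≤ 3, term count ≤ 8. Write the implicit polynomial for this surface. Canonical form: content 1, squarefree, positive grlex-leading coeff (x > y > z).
x^2 + 2*x*z + y^2 + 3*y*z - 2*z^2 + 3

(a) I count 2 distinct pieces. Treating them together as one polynomial.
(b) deg p = 2. A generic line meets the surface in up to 2 points.
(c) Reading off the gridlines: no x-intercept at any integer in the box; no y-intercept at any integer in the box.
(d) The integer polynomial consistent with all of this is the stated p.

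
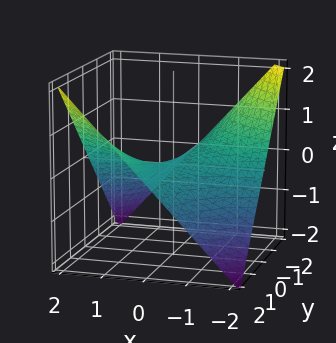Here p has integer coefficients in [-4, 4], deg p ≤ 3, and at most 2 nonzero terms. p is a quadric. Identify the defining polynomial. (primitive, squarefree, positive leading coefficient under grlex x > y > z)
(a) The degree is 2 — a hyperbolic paraboloid; a quadric.
(b) Against the integer gridlines: one z-axis crossing is at z = 0; the visible y-axis segment lies entirely on the surface.
(c) Together with the visible shape, these determine p as stated. Check: (-1, 0, 0) on the x-axis lies on the surface, and p(-1, 0, 0) = 0. ✓

x*y - 2*z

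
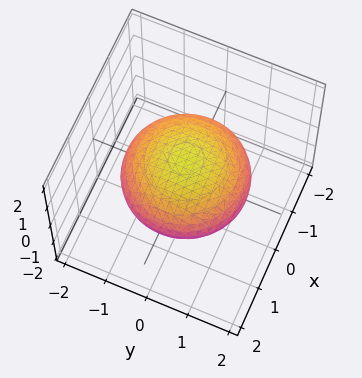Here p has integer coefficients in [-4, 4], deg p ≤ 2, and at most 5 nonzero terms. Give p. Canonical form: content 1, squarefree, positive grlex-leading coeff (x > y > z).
x^2 + y^2 + 2*z^2 - 2

The degree is 2 — a generic line meets the surface in up to 2 points.
Symmetries: rotational symmetry about the z-axis ⇒ p depends on x, y only through x² + y².
Observable constraints: among the integer gridlines, it crosses the z-axis at z ∈ {-1, 1}; a circular section at z = 0 has radius between 1 and 2.
Solving for integer coefficients yields p as stated.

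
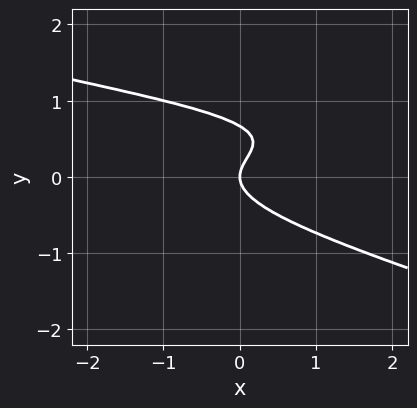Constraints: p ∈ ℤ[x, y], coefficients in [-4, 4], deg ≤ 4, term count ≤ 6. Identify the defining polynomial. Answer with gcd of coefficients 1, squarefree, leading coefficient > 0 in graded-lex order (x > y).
First, the degree is 3 — the shape is more complex than any degree-2 curve.
Next, checking where it meets the axes: it meets the y-axis at y = 0 (among the integer gridlines); one x-axis crossing is at x = 0.
Finally, the integer polynomial consistent with all of this is the stated p.

x*y^2 + 3*y^3 - x*y - 2*y^2 + x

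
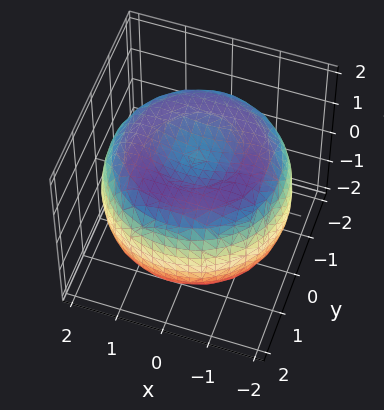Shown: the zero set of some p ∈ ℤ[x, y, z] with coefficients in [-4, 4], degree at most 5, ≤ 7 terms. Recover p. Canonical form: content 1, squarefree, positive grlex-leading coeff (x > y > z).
Degree: the shape is more complex than any degree-3 surface, so deg p = 4.
Symmetries: every cross-section ⟂ z is a circle, so x, y appear only via x² + y².
Reading off the gridlines: a circular section at z = 0 has radius between 1 and 2; the z-axis gridline crossings are at z ∈ {-1, 1}.
Putting this together gives p.

x^4 + 2*x^2*y^2 + y^4 - 3*x^2 - 3*y^2 + 3*z^2 - 3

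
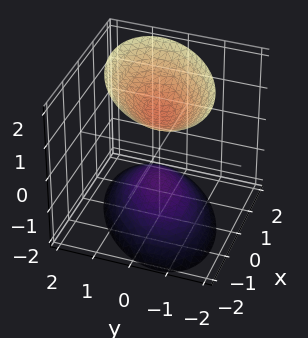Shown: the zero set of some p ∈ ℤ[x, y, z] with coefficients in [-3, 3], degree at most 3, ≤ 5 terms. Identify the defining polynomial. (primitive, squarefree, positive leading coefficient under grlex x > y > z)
2*x^2 - 2*x*y + 3*y^2 - 2*z^2 + 2

The picture has 2 separate pieces. They look like related sheets of one shape, so recover p as a whole.
Degree: a generic line meets the surface in up to 2 points, so deg p = 2.
From the visible intercepts: the z-axis gridline crossings are at z ∈ {-1, 1}; the surface avoids every integer x-axis point in the box.
Together with the visible shape, these determine p as stated.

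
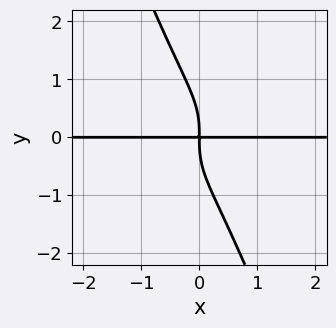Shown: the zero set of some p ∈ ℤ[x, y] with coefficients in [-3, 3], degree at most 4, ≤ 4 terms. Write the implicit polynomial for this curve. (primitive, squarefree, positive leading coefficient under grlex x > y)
3*x^3*y + 2*x*y^3 + y^4 + 2*x*y

(a) The degree is 4 — the shape is more complex than any degree-3 curve.
(b) From the axis intercepts and sections: every point of the x-axis in the box is on the curve.
(c) Matching integer coefficients to the picture gives p.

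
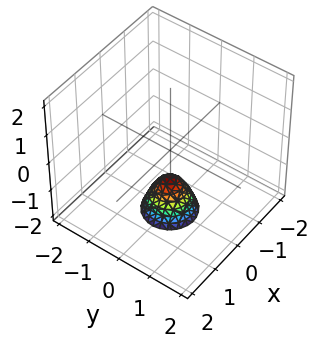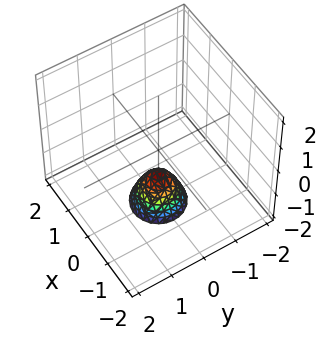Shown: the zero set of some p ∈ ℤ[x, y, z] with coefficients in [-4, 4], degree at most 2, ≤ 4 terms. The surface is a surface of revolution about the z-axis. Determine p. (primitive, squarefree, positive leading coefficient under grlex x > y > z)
deg p = 2.
Symmetries: rotational symmetry about the z-axis ⇒ p depends on x, y only through x² + y².
From the visible intercepts: one z-axis crossing is at z = -1; no x-intercept at any integer in the box.
Solving for integer coefficients yields p as stated.

2*x^2 + 2*y^2 + z + 1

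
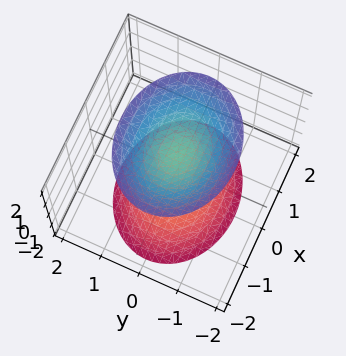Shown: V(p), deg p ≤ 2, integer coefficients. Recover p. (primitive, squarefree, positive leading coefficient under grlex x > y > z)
1. The picture has 2 separate pieces. They look like related sheets of one shape, so recover p as a whole.
2. The degree is 2 — two sheets facing apart; a quadric.
3. Symmetries: it's symmetric under y → −y, forcing even powers of y; it's symmetric under z → −z, forcing even powers of z; it's symmetric under x → −x, forcing even powers of x.
4. From the visible intercepts: no y-intercept at any integer in the box; it misses every integer gridline on the x-axis.
5. Matching integer coefficients to the picture gives p.

2*x^2 + 3*y^2 - 2*z^2 + 3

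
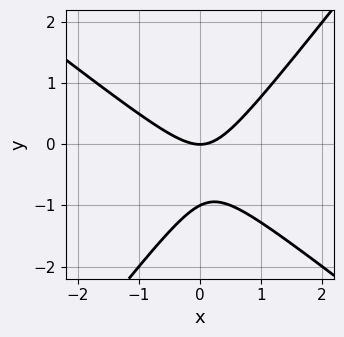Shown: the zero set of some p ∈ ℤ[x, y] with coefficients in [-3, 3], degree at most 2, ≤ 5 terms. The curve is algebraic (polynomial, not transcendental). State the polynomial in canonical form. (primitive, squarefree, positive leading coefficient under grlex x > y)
1. Degree: a generic line meets the curve in up to 2 points, so deg p = 2.
2. From the visible intercepts: it crosses the x-axis at the gridline x = 0; among the integer gridlines, it crosses the y-axis at y ∈ {-1, 0}.
3. Putting this together gives p.

2*x^2 + x*y - 2*y^2 - 2*y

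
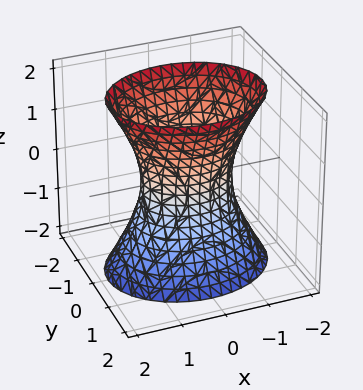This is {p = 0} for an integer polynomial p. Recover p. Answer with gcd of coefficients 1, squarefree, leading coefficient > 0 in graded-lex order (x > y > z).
2*x^2 + 3*y^2 - z^2 - 2

1. deg p = 2. One connected sheet with a waist; a quadric.
2. Symmetries: the y ↦ −y reflection is a symmetry, so y appears only in even powers; it's symmetric under z → −z, forcing even powers of z; it's symmetric under x → −x, forcing even powers of x.
3. From the visible intercepts: among the integer gridlines, it crosses the x-axis at x ∈ {-1, 1}; the surface avoids every integer z-axis point in the box.
4. These observations pin down the coefficients.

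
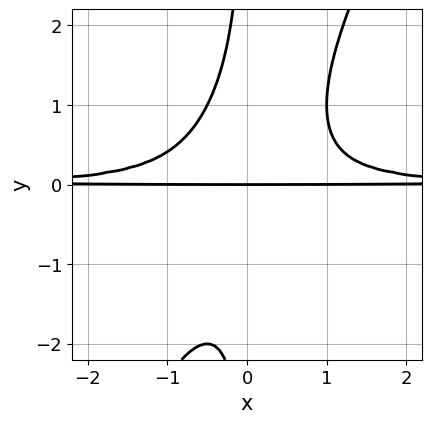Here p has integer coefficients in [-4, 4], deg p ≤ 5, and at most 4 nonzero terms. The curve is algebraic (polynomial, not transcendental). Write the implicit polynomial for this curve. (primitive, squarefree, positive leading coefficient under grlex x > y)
2*x^2*y^2 - x*y^3 - y

First, the degree is 4 — the shape is more complex than any degree-3 curve.
Next, observable constraints: one y-axis crossing is at y = 0; every point of the x-axis in the box is on the curve.
Finally, putting this together gives p.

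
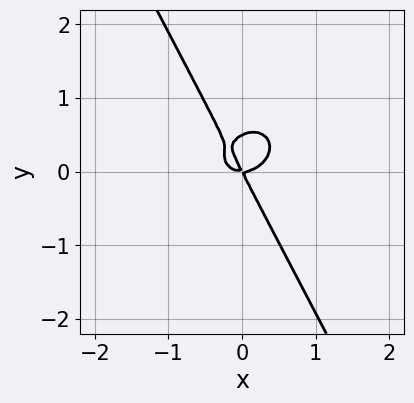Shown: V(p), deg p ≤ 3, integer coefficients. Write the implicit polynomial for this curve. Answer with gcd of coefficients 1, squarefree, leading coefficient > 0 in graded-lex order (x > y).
3*x^3 + 3*x*y^2 + 2*y^3 - 2*x*y - y^2

(a) The degree is 3 — a generic line meets the curve in up to 3 points.
(b) Checking where it meets the axes: it meets the y-axis at y = 0 (among the integer gridlines); it crosses the x-axis at the gridline x = 0.
(c) Solving for integer coefficients yields p as stated.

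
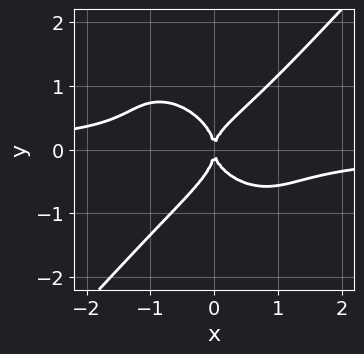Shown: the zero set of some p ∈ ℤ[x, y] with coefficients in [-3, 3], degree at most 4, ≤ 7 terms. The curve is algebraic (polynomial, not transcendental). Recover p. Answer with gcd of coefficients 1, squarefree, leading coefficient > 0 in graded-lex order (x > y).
deg p = 4. No degree-3 curve has this shape.
Against the integer gridlines: one x-axis crossing is at x = 0; one y-axis crossing is at y = 0.
Assembling these constraints gives the stated polynomial.

3*x^3*y + x^2*y^2 - 3*y^4 - x*y^2 + 2*x^2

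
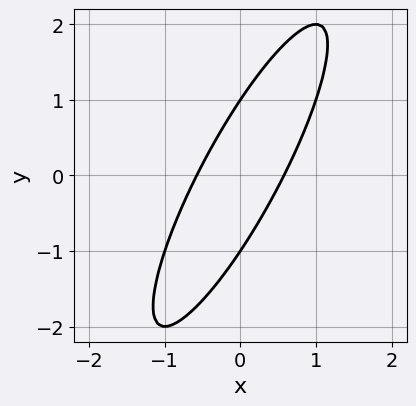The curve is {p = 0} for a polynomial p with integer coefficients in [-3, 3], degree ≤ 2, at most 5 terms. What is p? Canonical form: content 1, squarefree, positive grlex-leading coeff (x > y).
3*x^2 - 3*x*y + y^2 - 1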